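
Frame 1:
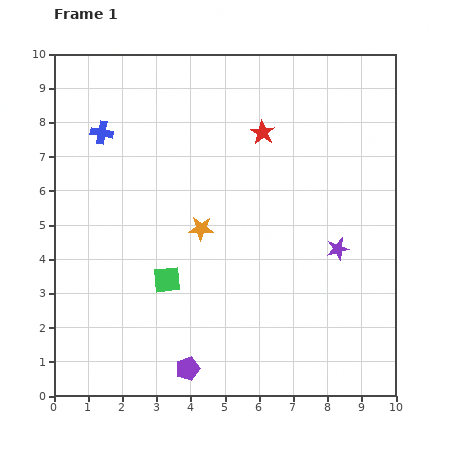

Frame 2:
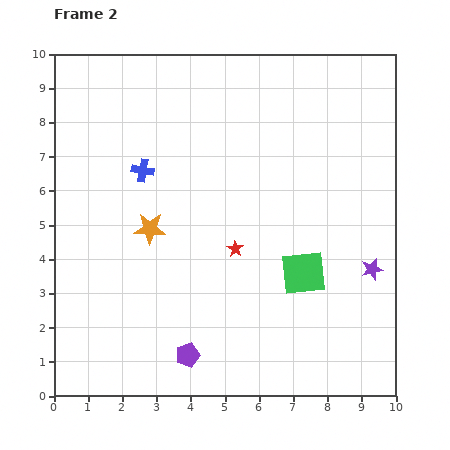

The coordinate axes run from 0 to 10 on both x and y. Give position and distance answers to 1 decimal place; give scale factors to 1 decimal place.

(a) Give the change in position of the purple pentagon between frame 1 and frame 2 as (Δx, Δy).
(0.0, 0.4)

The purple pentagon was at (3.9, 0.8) in frame 1 and (3.9, 1.2) in frame 2.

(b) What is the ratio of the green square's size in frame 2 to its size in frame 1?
1.6×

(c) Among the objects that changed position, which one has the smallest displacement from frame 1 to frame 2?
the purple pentagon

(moved 0.4)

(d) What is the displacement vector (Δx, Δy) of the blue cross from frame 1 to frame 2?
(1.2, -1.1)

The blue cross was at (1.4, 7.7) in frame 1 and (2.6, 6.6) in frame 2.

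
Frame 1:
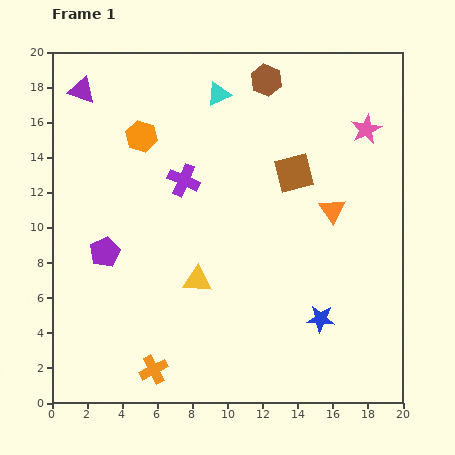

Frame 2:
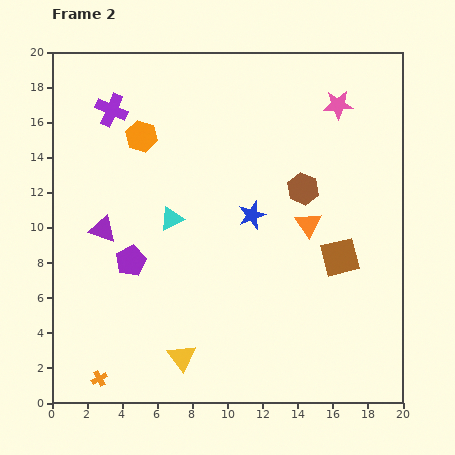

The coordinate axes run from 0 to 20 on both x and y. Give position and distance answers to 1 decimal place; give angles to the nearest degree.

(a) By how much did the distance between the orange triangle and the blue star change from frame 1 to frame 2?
-3.0

Distance in frame 1: 6.2. Distance in frame 2: 3.2.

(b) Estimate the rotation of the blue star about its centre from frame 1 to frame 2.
24° counter-clockwise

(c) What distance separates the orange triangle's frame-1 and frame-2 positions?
1.6

The orange triangle moved from (16.0, 11.0) to (14.6, 10.2), a distance of √(1.4² + 0.8²) ≈ 1.6.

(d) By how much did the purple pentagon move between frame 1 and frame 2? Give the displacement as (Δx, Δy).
(1.5, -0.5)

The purple pentagon was at (3.0, 8.6) in frame 1 and (4.5, 8.1) in frame 2.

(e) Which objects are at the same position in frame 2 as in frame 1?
the orange hexagon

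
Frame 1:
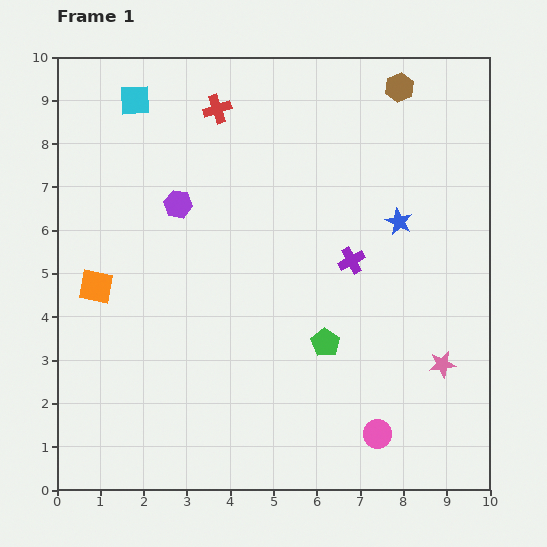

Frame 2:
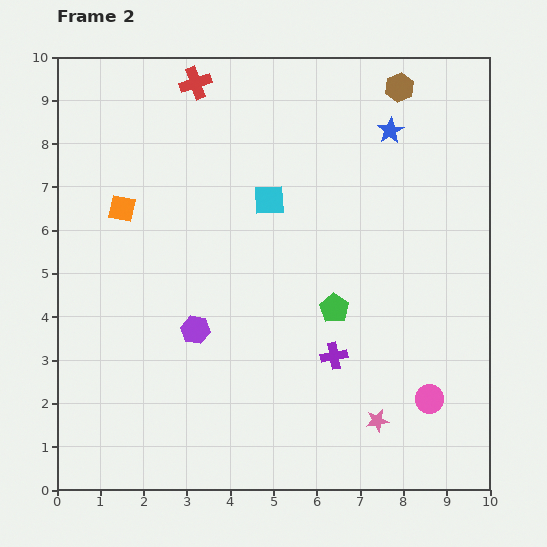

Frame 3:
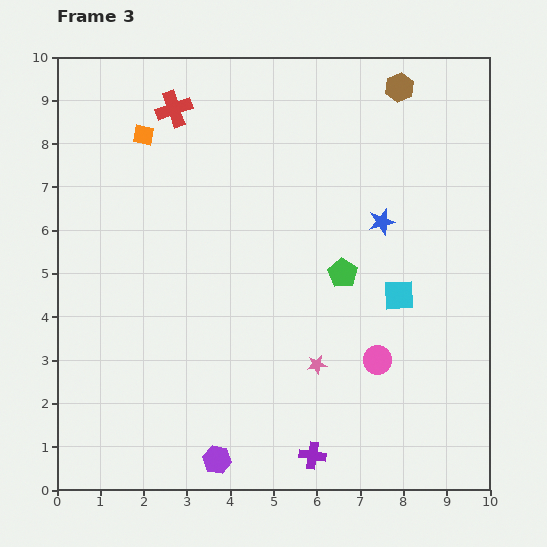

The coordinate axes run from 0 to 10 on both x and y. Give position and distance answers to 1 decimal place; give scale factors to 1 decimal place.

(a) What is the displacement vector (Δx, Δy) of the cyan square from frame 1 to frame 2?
(3.1, -2.3)

The cyan square was at (1.8, 9.0) in frame 1 and (4.9, 6.7) in frame 2.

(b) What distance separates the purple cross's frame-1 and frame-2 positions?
2.2

The purple cross moved from (6.8, 5.3) to (6.4, 3.1), a distance of √(0.4² + 2.2²) ≈ 2.2.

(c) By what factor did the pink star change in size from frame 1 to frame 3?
0.7×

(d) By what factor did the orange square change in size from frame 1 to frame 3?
0.6×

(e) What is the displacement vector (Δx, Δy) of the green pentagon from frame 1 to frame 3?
(0.4, 1.6)

The green pentagon was at (6.2, 3.4) in frame 1 and (6.6, 5.0) in frame 3.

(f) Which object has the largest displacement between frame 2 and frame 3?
the cyan square

(moved 3.7; next 3.0)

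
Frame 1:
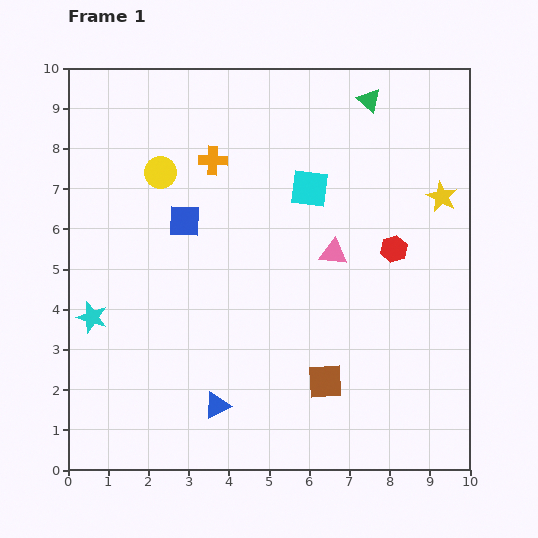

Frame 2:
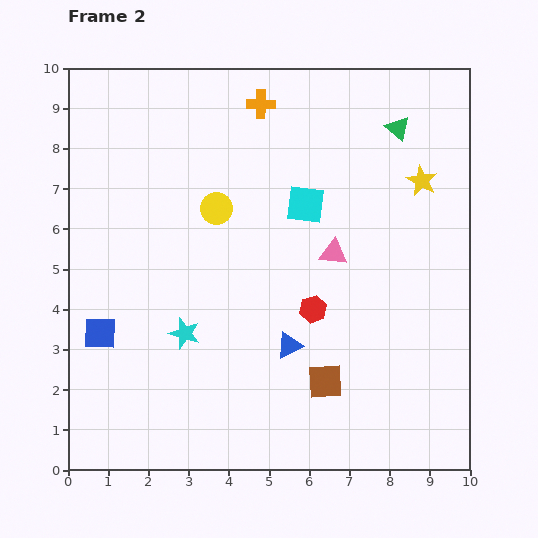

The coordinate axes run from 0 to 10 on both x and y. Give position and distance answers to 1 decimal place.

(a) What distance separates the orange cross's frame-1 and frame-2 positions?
1.8

The orange cross moved from (3.6, 7.7) to (4.8, 9.1), a distance of √(1.2² + 1.4²) ≈ 1.8.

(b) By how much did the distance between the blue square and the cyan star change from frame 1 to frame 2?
-1.2

Distance in frame 1: 3.3. Distance in frame 2: 2.1.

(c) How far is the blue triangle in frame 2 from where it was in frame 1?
2.3

The blue triangle moved from (3.7, 1.6) to (5.5, 3.1), a distance of √(1.8² + 1.5²) ≈ 2.3.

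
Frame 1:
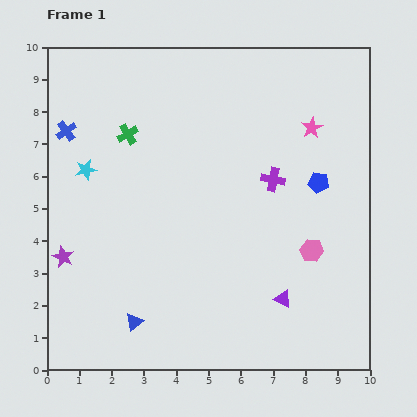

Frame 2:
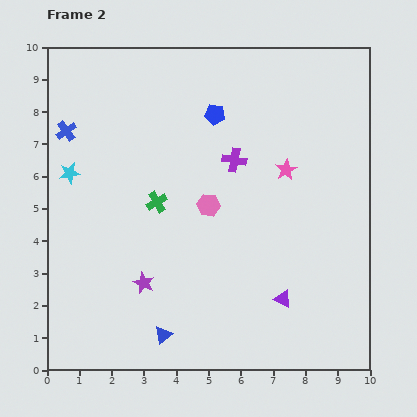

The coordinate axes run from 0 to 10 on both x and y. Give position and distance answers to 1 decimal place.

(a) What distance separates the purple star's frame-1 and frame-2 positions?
2.6

The purple star moved from (0.5, 3.5) to (3.0, 2.7), a distance of √(2.5² + 0.8²) ≈ 2.6.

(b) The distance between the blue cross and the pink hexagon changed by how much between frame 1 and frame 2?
-3.5

Distance in frame 1: 8.5. Distance in frame 2: 5.0.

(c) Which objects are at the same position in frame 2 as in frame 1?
the blue cross, the purple triangle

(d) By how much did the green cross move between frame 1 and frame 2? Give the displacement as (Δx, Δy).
(0.9, -2.1)

The green cross was at (2.5, 7.3) in frame 1 and (3.4, 5.2) in frame 2.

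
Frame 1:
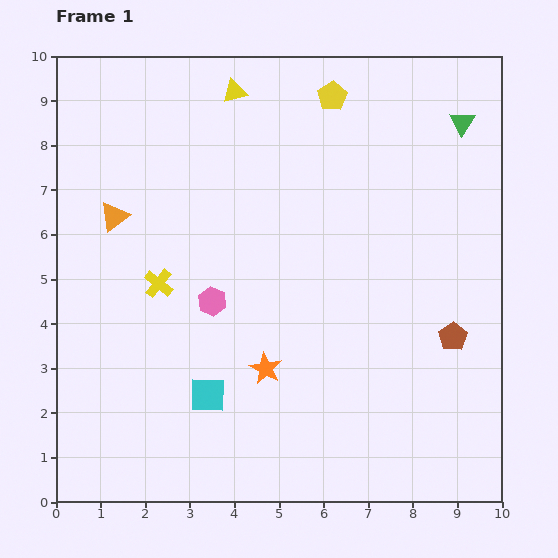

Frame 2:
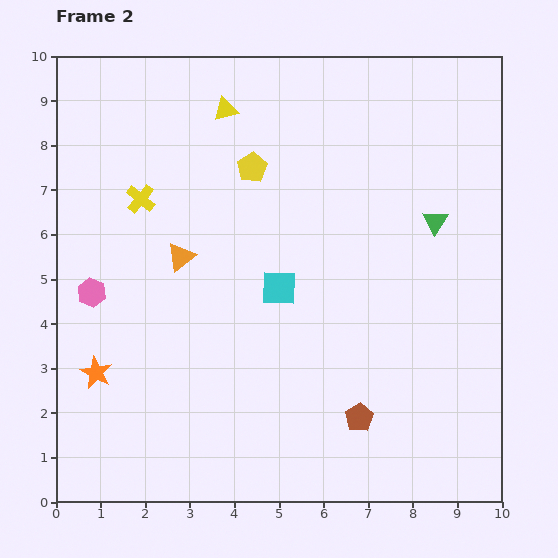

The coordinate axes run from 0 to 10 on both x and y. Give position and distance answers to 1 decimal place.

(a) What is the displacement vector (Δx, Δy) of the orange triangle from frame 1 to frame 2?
(1.5, -0.9)

The orange triangle was at (1.3, 6.4) in frame 1 and (2.8, 5.5) in frame 2.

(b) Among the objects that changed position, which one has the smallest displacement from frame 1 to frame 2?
the yellow triangle

(moved 0.4)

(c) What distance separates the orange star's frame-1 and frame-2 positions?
3.8

The orange star moved from (4.7, 3.0) to (0.9, 2.9), a distance of √(3.8² + 0.1²) ≈ 3.8.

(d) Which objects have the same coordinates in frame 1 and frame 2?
none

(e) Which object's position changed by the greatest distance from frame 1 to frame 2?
the orange star

(moved 3.8; next 2.9)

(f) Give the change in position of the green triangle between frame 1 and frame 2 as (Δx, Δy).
(-0.6, -2.2)

The green triangle was at (9.1, 8.5) in frame 1 and (8.5, 6.3) in frame 2.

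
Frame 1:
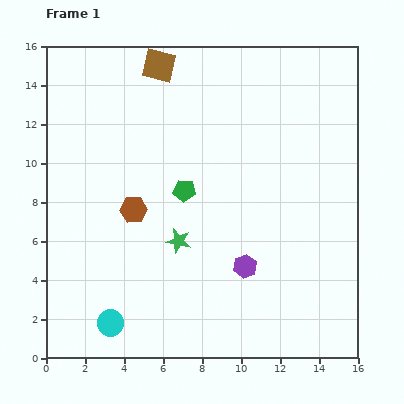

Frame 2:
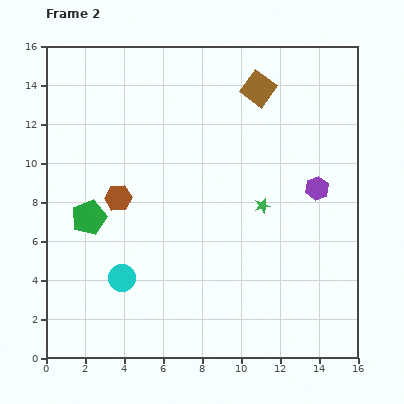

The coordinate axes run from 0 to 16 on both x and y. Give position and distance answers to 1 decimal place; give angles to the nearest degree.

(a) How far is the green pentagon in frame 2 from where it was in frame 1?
5.1

The green pentagon moved from (7.1, 8.6) to (2.2, 7.2), a distance of √(4.9² + 1.4²) ≈ 5.1.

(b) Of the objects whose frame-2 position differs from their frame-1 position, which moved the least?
the brown hexagon

(moved 1.0)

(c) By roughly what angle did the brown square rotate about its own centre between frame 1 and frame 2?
23° clockwise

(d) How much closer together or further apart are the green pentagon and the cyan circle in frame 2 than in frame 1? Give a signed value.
-4.3

Distance in frame 1: 7.8. Distance in frame 2: 3.5.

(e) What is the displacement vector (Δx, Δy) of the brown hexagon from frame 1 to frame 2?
(-0.8, 0.6)

The brown hexagon was at (4.5, 7.6) in frame 1 and (3.7, 8.2) in frame 2.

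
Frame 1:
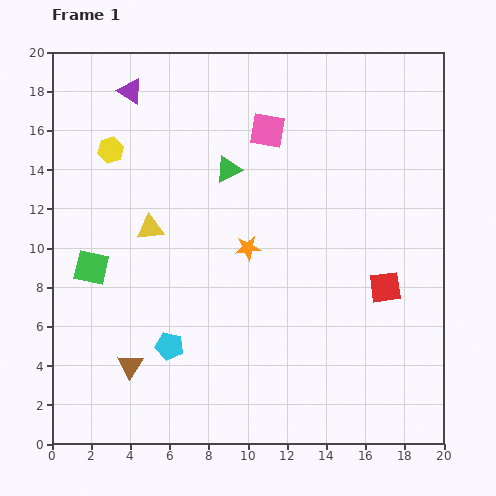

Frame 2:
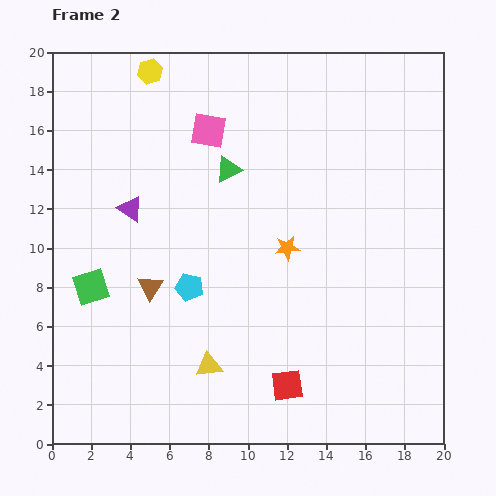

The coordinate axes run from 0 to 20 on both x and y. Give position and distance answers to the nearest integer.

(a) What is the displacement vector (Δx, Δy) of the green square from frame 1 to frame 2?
(0, -1)

The green square was at (2, 9) in frame 1 and (2, 8) in frame 2.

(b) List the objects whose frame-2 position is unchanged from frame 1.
the green triangle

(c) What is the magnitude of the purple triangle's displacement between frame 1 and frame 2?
6

The purple triangle moved from (4, 18) to (4, 12), a distance of √(0² + 6²) ≈ 6.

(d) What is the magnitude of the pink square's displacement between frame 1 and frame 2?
3

The pink square moved from (11, 16) to (8, 16), a distance of √(3² + 0²) ≈ 3.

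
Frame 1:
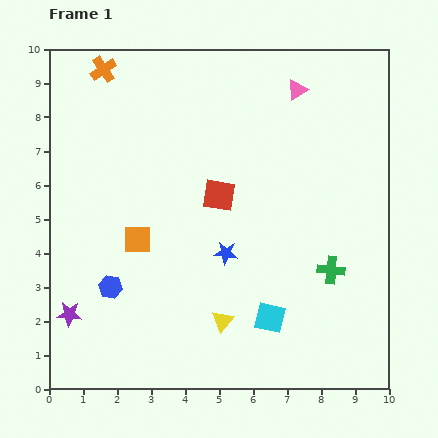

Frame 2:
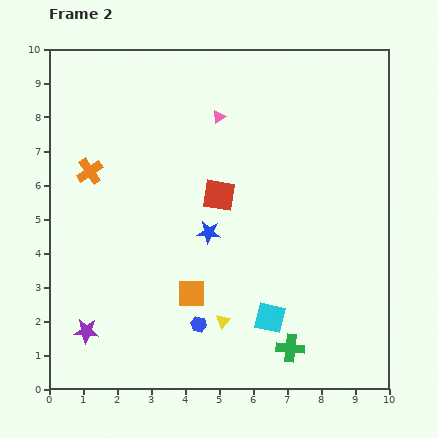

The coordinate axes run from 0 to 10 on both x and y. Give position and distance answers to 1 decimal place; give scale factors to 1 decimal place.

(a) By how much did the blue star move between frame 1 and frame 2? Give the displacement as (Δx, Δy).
(-0.5, 0.6)

The blue star was at (5.2, 4.0) in frame 1 and (4.7, 4.6) in frame 2.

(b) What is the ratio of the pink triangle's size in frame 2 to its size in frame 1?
0.7×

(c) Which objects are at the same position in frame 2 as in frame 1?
the yellow triangle, the cyan square, the red square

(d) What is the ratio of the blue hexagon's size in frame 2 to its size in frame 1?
0.7×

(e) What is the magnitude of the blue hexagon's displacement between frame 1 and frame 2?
2.8

The blue hexagon moved from (1.8, 3.0) to (4.4, 1.9), a distance of √(2.6² + 1.1²) ≈ 2.8.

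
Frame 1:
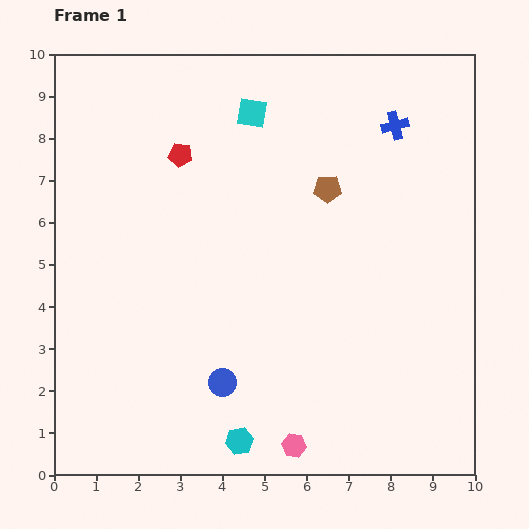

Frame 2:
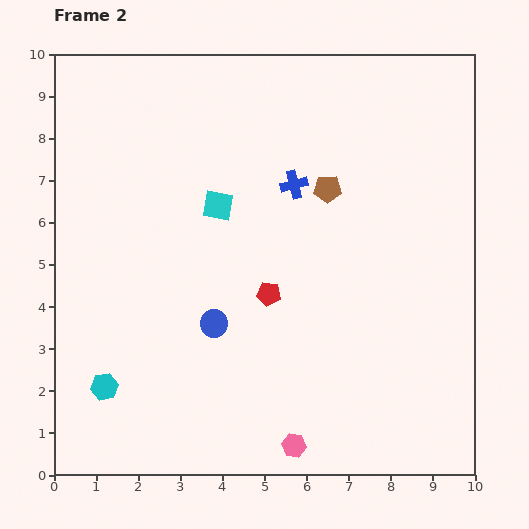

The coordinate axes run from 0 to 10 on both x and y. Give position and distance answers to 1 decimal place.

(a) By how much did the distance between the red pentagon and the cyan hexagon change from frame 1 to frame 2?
-2.4

Distance in frame 1: 6.9. Distance in frame 2: 4.5.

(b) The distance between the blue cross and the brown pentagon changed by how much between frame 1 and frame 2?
-1.4

Distance in frame 1: 2.2. Distance in frame 2: 0.8.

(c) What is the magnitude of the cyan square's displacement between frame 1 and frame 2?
2.3

The cyan square moved from (4.7, 8.6) to (3.9, 6.4), a distance of √(0.8² + 2.2²) ≈ 2.3.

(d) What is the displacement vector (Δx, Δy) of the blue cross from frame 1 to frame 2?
(-2.4, -1.4)

The blue cross was at (8.1, 8.3) in frame 1 and (5.7, 6.9) in frame 2.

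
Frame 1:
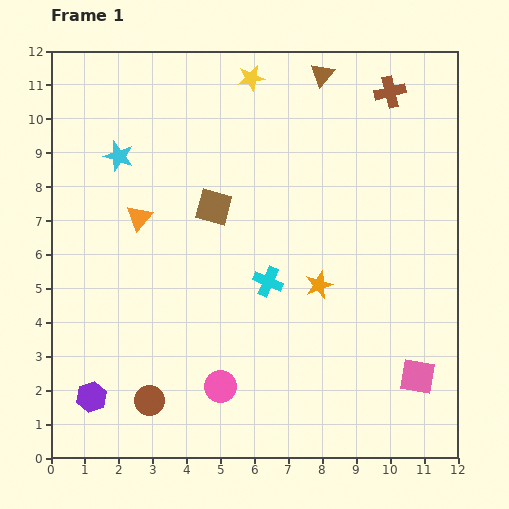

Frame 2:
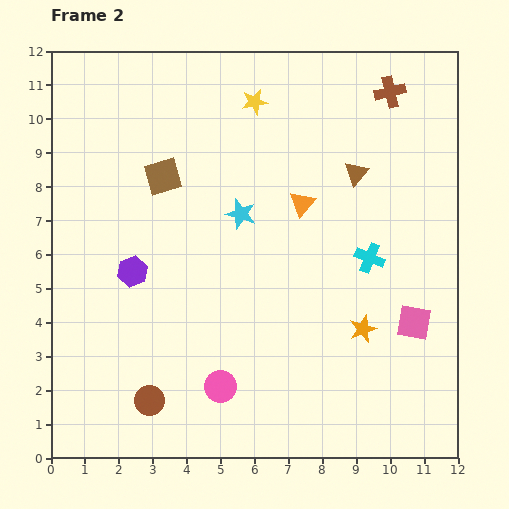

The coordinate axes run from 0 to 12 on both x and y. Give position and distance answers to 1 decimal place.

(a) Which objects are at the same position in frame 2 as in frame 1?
the pink circle, the brown cross, the brown circle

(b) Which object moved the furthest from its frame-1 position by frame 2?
the orange triangle

(moved 4.8; next 4.0)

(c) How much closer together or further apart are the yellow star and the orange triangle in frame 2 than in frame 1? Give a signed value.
-2.0

Distance in frame 1: 5.3. Distance in frame 2: 3.3.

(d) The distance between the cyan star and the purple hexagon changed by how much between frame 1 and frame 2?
-3.5

Distance in frame 1: 7.1. Distance in frame 2: 3.6.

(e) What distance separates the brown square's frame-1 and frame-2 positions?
1.7

The brown square moved from (4.8, 7.4) to (3.3, 8.3), a distance of √(1.5² + 0.9²) ≈ 1.7.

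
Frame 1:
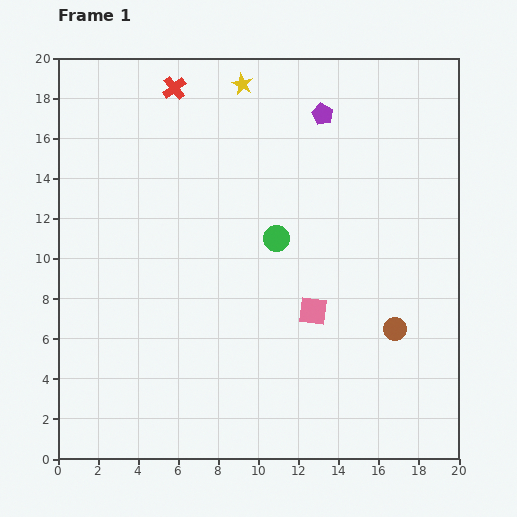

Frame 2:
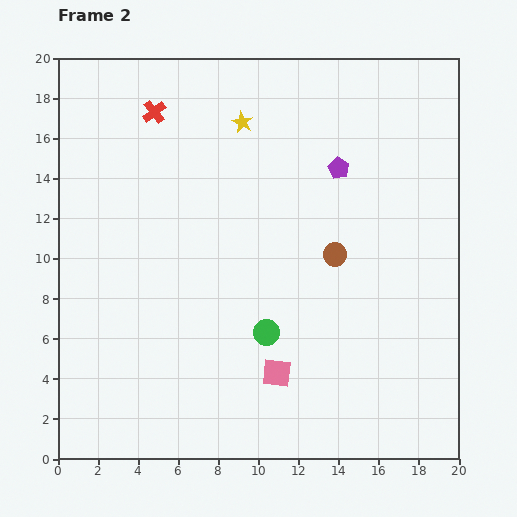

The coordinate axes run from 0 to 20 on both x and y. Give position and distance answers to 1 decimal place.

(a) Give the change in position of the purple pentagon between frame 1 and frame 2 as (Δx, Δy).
(0.8, -2.7)

The purple pentagon was at (13.2, 17.2) in frame 1 and (14.0, 14.5) in frame 2.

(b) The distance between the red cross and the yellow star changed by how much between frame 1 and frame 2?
+1.0

Distance in frame 1: 3.4. Distance in frame 2: 4.4.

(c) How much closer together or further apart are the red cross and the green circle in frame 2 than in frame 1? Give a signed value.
+3.2

Distance in frame 1: 9.1. Distance in frame 2: 12.3.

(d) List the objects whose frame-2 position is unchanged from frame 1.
none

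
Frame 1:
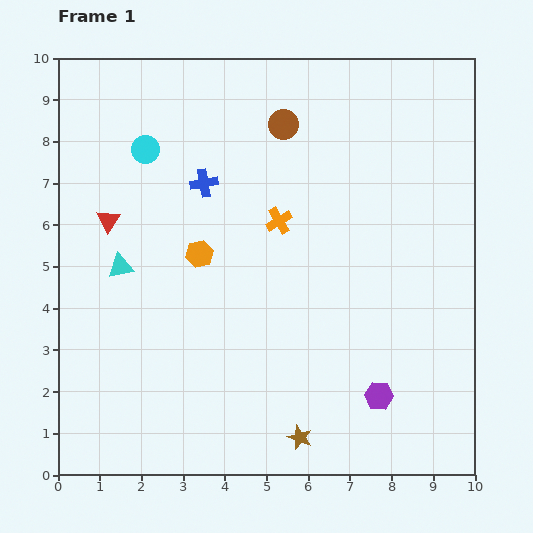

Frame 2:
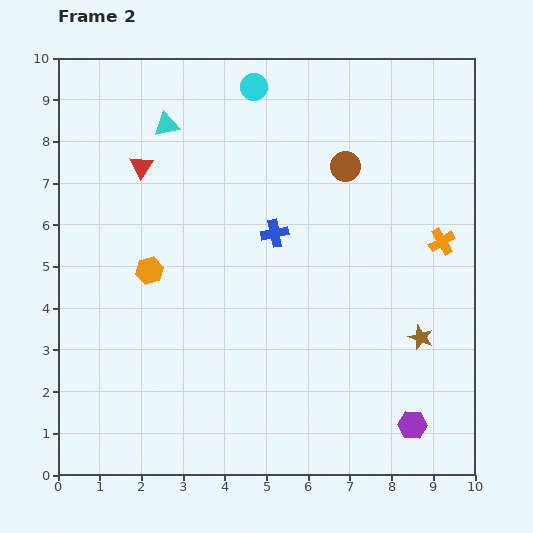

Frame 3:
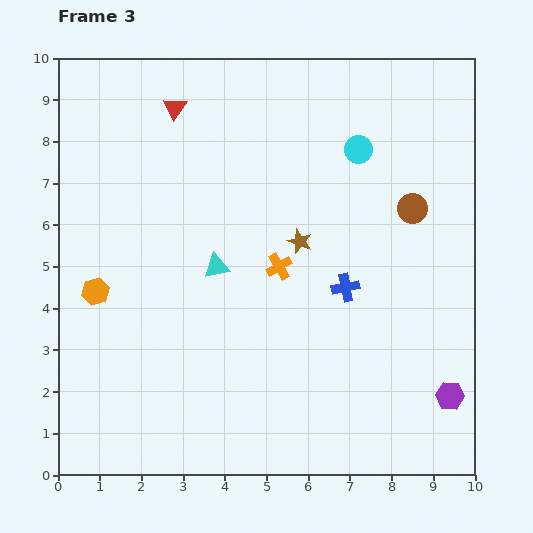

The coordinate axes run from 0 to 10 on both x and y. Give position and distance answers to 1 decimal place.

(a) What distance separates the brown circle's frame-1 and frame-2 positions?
1.8

The brown circle moved from (5.4, 8.4) to (6.9, 7.4), a distance of √(1.5² + 1.0²) ≈ 1.8.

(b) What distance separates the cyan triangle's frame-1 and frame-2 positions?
3.6

The cyan triangle moved from (1.5, 5.0) to (2.6, 8.4), a distance of √(1.1² + 3.4²) ≈ 3.6.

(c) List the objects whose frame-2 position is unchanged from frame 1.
none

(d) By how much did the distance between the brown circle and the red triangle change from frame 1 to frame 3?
+1.4

Distance in frame 1: 4.8. Distance in frame 3: 6.2.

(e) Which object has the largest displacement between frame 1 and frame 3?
the cyan circle

(moved 5.1; next 4.7)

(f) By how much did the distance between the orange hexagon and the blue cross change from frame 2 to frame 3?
+2.9

Distance in frame 2: 3.1. Distance in frame 3: 6.0.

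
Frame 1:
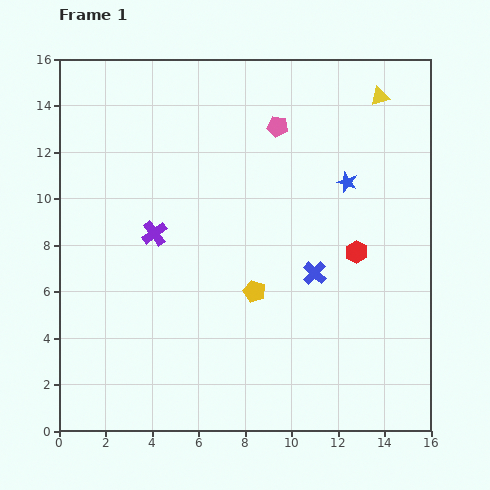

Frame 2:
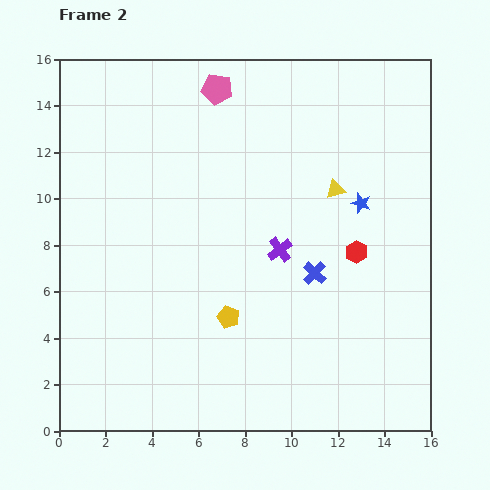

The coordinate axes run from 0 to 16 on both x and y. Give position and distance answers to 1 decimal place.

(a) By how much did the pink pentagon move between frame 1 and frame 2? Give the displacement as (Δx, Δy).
(-2.6, 1.6)

The pink pentagon was at (9.4, 13.1) in frame 1 and (6.8, 14.7) in frame 2.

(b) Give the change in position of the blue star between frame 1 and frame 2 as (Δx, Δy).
(0.6, -0.9)

The blue star was at (12.4, 10.7) in frame 1 and (13.0, 9.8) in frame 2.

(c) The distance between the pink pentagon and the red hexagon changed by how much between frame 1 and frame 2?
+2.8

Distance in frame 1: 6.4. Distance in frame 2: 9.2.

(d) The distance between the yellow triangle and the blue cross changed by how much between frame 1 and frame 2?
-4.4

Distance in frame 1: 8.1. Distance in frame 2: 3.7.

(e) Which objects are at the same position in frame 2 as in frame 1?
the blue cross, the red hexagon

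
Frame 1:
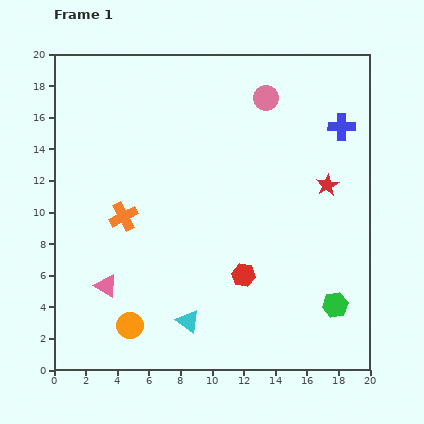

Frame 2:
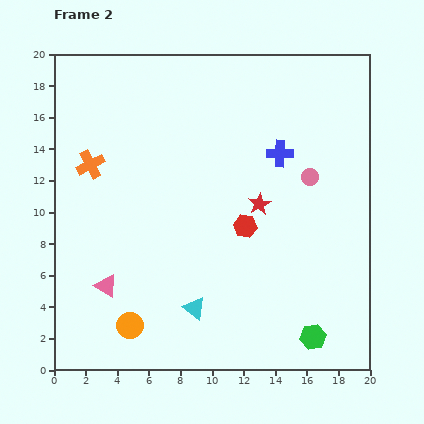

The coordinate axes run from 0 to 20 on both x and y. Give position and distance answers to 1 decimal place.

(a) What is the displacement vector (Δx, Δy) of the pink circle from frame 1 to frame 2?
(2.8, -5.0)

The pink circle was at (13.4, 17.2) in frame 1 and (16.2, 12.2) in frame 2.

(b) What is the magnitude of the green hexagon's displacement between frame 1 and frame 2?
2.4

The green hexagon moved from (17.8, 4.1) to (16.4, 2.1), a distance of √(1.4² + 2.0²) ≈ 2.4.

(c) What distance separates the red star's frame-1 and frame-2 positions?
4.5

The red star moved from (17.3, 11.7) to (13.0, 10.5), a distance of √(4.3² + 1.2²) ≈ 4.5.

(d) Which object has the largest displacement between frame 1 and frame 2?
the pink circle

(moved 5.7; next 4.5)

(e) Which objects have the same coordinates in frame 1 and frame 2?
the pink triangle, the orange circle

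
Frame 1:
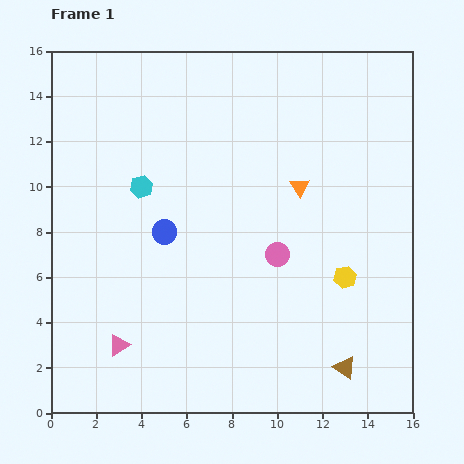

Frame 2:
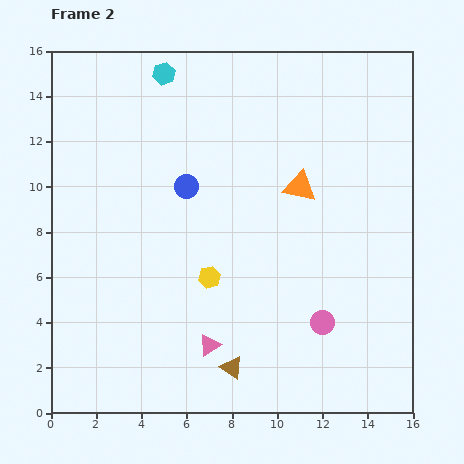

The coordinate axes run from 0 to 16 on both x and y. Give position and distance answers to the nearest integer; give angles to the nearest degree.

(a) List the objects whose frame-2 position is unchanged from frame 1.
the orange triangle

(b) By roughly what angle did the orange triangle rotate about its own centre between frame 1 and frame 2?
46° counter-clockwise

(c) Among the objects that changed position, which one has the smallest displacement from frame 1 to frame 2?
the blue circle

(moved 2)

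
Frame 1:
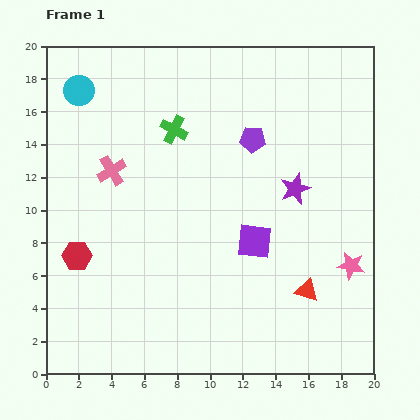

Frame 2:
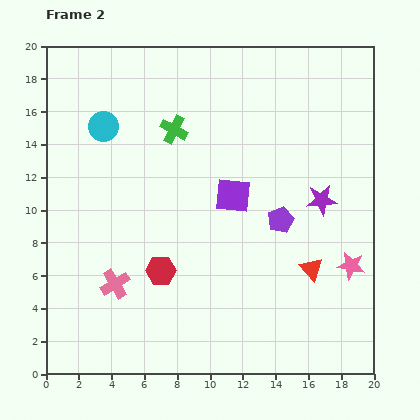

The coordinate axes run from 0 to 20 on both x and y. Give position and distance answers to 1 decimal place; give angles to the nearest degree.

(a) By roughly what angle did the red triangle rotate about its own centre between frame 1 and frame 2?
32° clockwise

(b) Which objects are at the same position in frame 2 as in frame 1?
the green cross, the pink star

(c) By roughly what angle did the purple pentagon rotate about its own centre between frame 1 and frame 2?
28° counter-clockwise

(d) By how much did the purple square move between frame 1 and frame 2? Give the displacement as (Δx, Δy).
(-1.3, 2.8)

The purple square was at (12.7, 8.1) in frame 1 and (11.4, 10.9) in frame 2.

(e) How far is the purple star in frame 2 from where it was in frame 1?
1.7

The purple star moved from (15.2, 11.3) to (16.8, 10.6), a distance of √(1.6² + 0.7²) ≈ 1.7.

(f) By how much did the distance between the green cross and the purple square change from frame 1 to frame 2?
-3.0

Distance in frame 1: 8.4. Distance in frame 2: 5.4.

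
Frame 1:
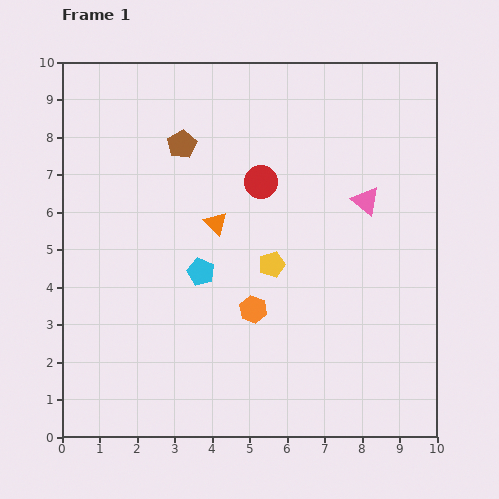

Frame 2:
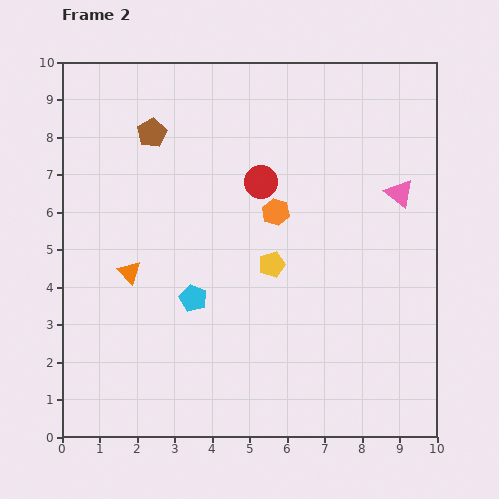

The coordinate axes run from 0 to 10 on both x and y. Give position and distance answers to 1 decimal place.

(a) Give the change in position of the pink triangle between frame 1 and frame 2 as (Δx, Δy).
(0.9, 0.2)

The pink triangle was at (8.1, 6.3) in frame 1 and (9.0, 6.5) in frame 2.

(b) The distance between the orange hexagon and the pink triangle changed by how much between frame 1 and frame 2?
-0.9

Distance in frame 1: 4.2. Distance in frame 2: 3.3.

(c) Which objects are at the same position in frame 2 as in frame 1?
the yellow pentagon, the red circle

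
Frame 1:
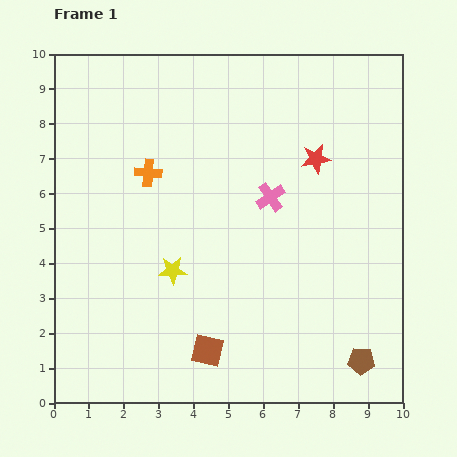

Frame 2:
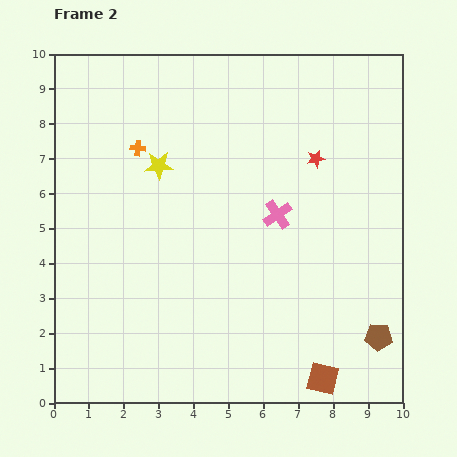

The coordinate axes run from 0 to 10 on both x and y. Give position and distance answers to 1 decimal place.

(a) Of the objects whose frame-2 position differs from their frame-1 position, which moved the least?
the pink cross

(moved 0.5)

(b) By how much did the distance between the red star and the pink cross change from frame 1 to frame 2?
+0.2

Distance in frame 1: 1.7. Distance in frame 2: 1.9.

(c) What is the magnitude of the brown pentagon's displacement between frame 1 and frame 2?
0.9

The brown pentagon moved from (8.8, 1.2) to (9.3, 1.9), a distance of √(0.5² + 0.7²) ≈ 0.9.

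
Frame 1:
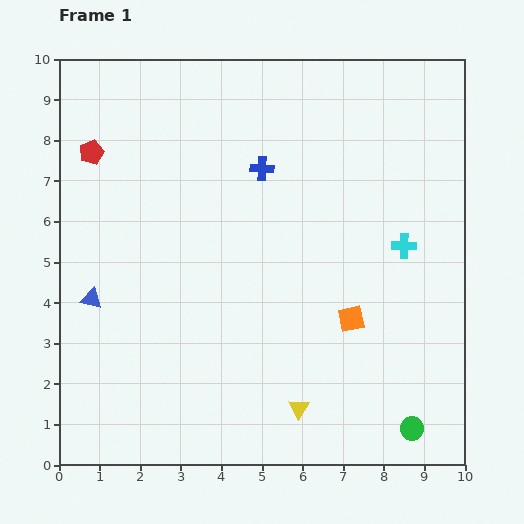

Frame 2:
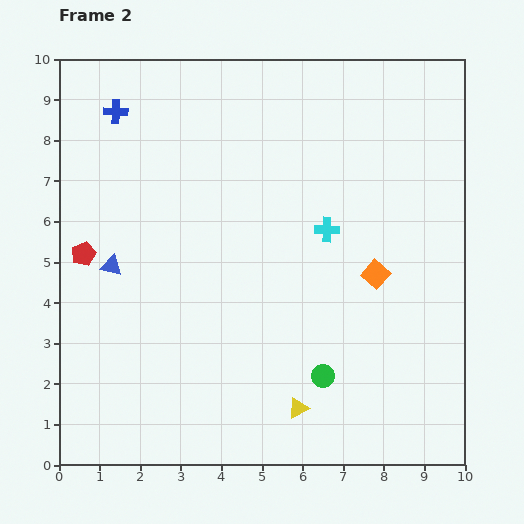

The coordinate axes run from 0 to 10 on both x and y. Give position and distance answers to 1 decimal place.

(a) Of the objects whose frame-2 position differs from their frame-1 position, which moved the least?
the blue triangle

(moved 0.9)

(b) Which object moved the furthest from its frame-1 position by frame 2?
the blue cross

(moved 3.9; next 2.6)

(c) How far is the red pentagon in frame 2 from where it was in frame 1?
2.5

The red pentagon moved from (0.8, 7.7) to (0.6, 5.2), a distance of √(0.2² + 2.5²) ≈ 2.5.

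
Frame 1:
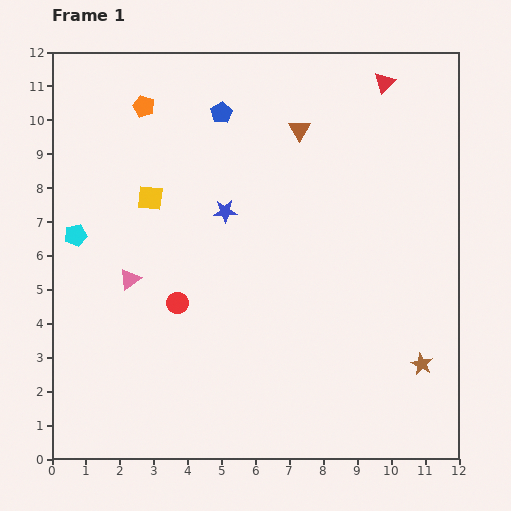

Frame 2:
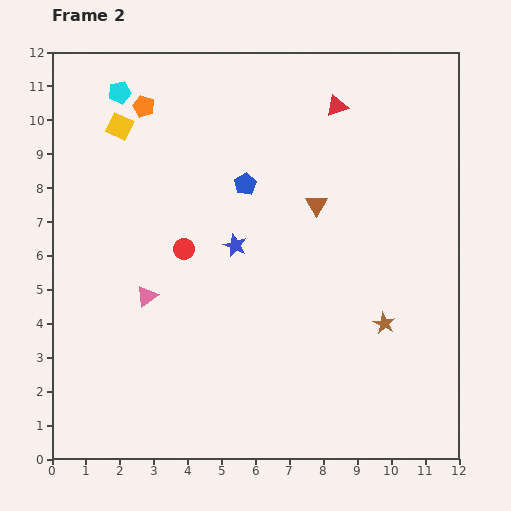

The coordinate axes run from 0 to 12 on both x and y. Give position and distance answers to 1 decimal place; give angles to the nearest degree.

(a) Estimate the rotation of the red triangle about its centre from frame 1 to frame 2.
26° clockwise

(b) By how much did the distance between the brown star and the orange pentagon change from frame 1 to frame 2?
-1.6

Distance in frame 1: 11.2. Distance in frame 2: 9.6.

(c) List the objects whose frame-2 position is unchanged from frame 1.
the orange pentagon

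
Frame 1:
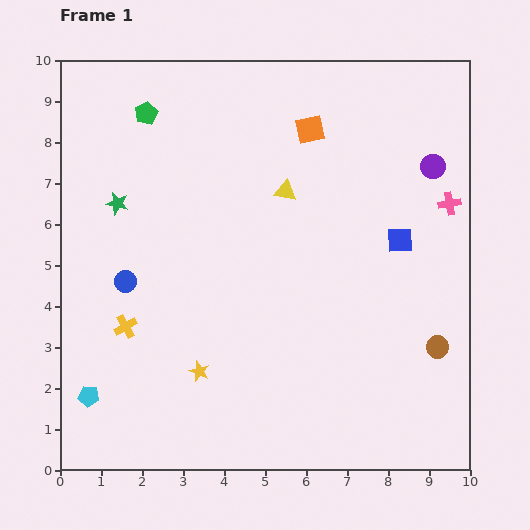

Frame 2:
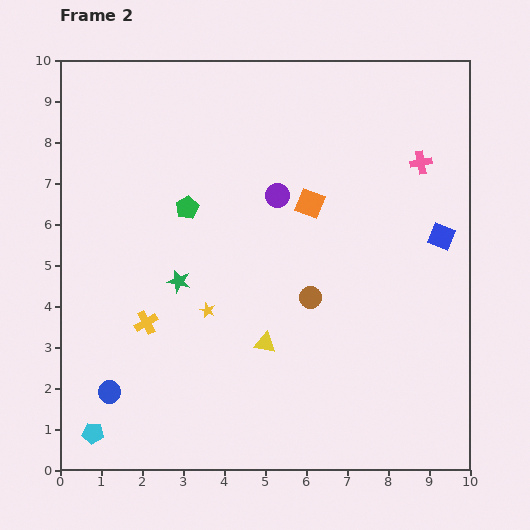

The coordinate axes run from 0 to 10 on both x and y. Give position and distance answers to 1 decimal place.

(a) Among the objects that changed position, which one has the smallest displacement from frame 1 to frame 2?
the yellow cross

(moved 0.5)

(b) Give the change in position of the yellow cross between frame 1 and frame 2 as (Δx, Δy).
(0.5, 0.1)

The yellow cross was at (1.6, 3.5) in frame 1 and (2.1, 3.6) in frame 2.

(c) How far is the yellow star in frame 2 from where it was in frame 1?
1.5

The yellow star moved from (3.4, 2.4) to (3.6, 3.9), a distance of √(0.2² + 1.5²) ≈ 1.5.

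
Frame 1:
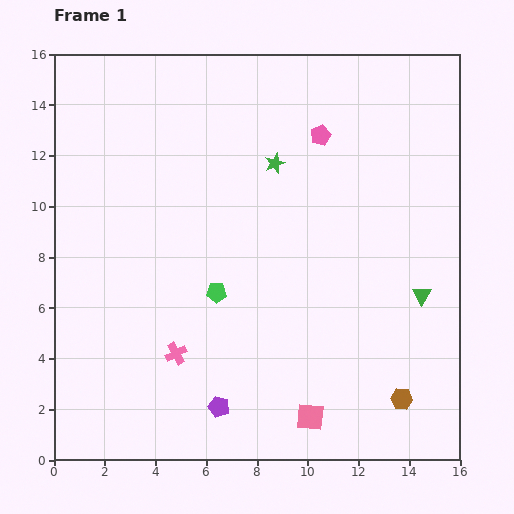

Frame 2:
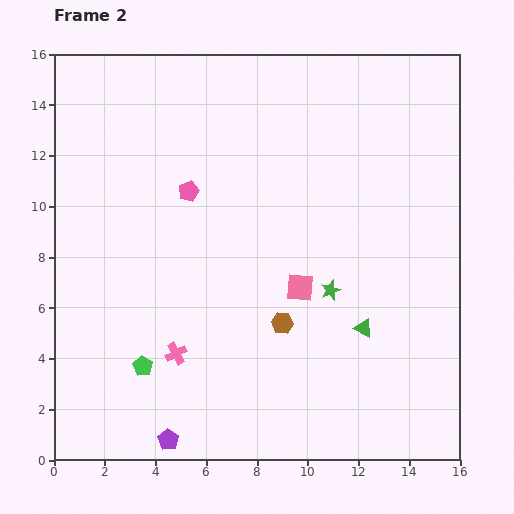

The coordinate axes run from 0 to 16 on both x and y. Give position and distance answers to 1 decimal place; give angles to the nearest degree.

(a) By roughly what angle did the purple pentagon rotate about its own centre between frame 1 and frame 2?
15° clockwise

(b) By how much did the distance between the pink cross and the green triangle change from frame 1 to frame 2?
-2.5

Distance in frame 1: 10.0. Distance in frame 2: 7.5.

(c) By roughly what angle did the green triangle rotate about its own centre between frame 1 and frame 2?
35° counter-clockwise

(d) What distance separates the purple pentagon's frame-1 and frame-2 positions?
2.4

The purple pentagon moved from (6.5, 2.1) to (4.5, 0.8), a distance of √(2.0² + 1.3²) ≈ 2.4.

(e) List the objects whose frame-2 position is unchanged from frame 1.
the pink cross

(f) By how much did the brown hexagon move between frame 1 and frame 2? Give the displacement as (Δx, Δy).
(-4.7, 3.0)

The brown hexagon was at (13.7, 2.4) in frame 1 and (9.0, 5.4) in frame 2.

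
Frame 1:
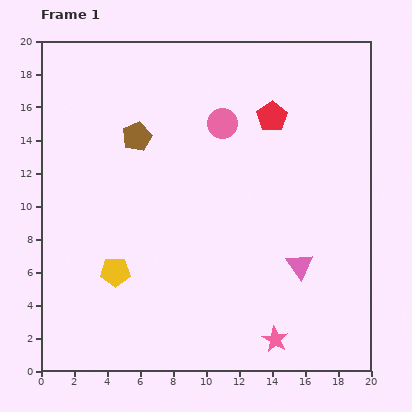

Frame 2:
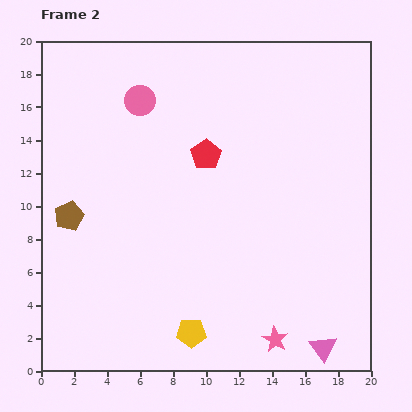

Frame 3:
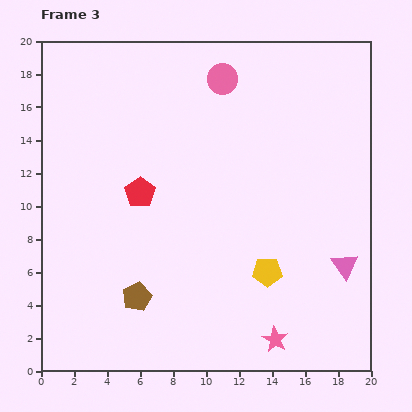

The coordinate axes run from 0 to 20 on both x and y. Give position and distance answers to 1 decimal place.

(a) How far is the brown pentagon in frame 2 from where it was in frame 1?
6.3

The brown pentagon moved from (5.8, 14.2) to (1.7, 9.4), a distance of √(4.1² + 4.8²) ≈ 6.3.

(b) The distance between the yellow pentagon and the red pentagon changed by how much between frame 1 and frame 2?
-2.6

Distance in frame 1: 13.4. Distance in frame 2: 10.8.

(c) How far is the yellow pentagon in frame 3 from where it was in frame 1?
9.2

The yellow pentagon moved from (4.5, 6.0) to (13.7, 6.0), a distance of √(9.2² + 0.0²) ≈ 9.2.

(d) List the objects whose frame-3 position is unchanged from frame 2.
the pink star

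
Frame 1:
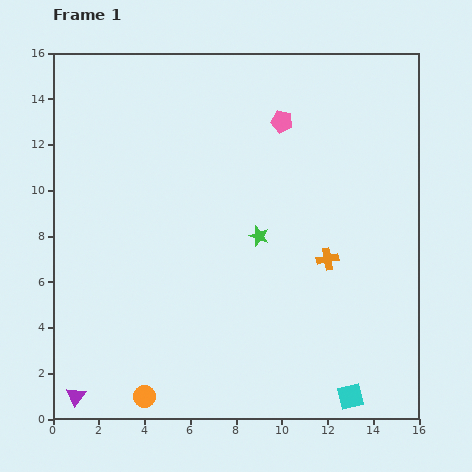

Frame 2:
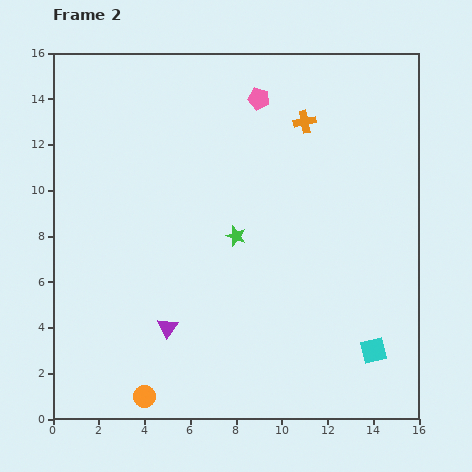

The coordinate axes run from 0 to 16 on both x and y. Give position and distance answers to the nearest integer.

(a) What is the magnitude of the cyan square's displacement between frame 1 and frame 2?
2

The cyan square moved from (13, 1) to (14, 3), a distance of √(1² + 2²) ≈ 2.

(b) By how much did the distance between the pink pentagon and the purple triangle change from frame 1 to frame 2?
-4

Distance in frame 1: 15. Distance in frame 2: 11.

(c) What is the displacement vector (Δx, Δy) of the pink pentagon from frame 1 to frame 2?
(-1, 1)

The pink pentagon was at (10, 13) in frame 1 and (9, 14) in frame 2.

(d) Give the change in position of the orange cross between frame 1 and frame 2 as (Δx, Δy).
(-1, 6)

The orange cross was at (12, 7) in frame 1 and (11, 13) in frame 2.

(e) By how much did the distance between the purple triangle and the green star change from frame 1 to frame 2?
-6

Distance in frame 1: 11. Distance in frame 2: 5.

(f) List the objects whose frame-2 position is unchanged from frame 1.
the orange circle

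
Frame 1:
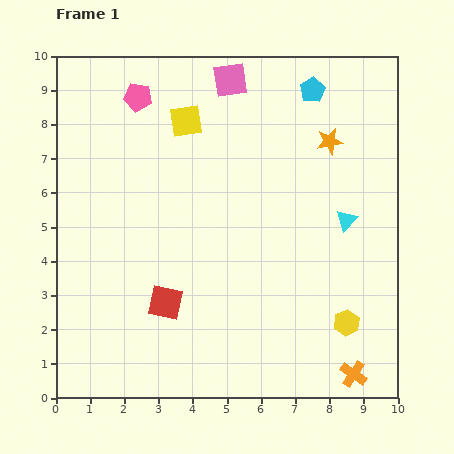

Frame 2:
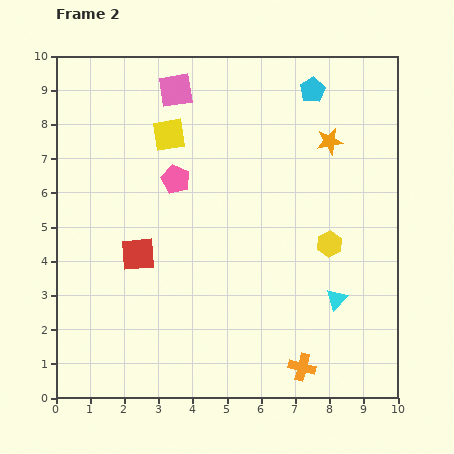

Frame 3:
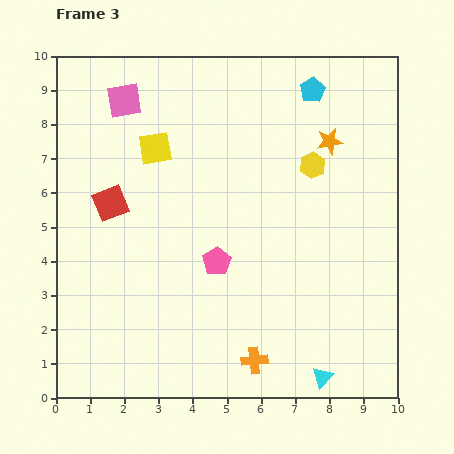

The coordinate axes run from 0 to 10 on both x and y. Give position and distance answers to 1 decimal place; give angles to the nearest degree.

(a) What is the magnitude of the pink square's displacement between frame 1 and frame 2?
1.6

The pink square moved from (5.1, 9.3) to (3.5, 9.0), a distance of √(1.6² + 0.3²) ≈ 1.6.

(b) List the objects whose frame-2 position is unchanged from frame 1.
the orange star, the cyan pentagon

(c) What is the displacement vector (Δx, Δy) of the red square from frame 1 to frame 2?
(-0.8, 1.4)

The red square was at (3.2, 2.8) in frame 1 and (2.4, 4.2) in frame 2.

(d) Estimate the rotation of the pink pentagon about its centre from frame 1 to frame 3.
31° clockwise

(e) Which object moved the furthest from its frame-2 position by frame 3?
the pink pentagon

(moved 2.7; next 2.4)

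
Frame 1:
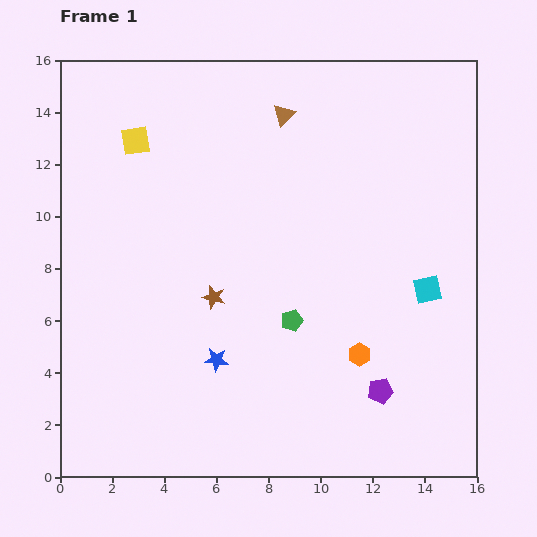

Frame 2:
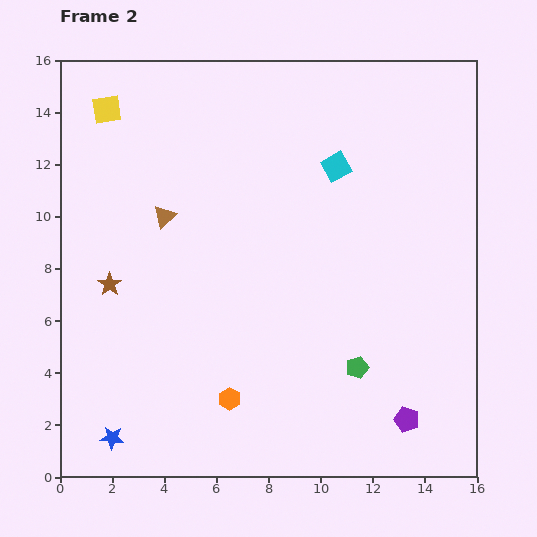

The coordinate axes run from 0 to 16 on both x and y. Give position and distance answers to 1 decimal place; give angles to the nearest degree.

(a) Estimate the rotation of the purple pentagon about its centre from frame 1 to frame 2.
30° clockwise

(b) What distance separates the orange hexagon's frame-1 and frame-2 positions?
5.3

The orange hexagon moved from (11.5, 4.7) to (6.5, 3.0), a distance of √(5.0² + 1.7²) ≈ 5.3.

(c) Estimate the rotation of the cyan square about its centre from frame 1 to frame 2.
17° counter-clockwise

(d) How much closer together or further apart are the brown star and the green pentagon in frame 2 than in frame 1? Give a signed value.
+6.9

Distance in frame 1: 3.1. Distance in frame 2: 10.0.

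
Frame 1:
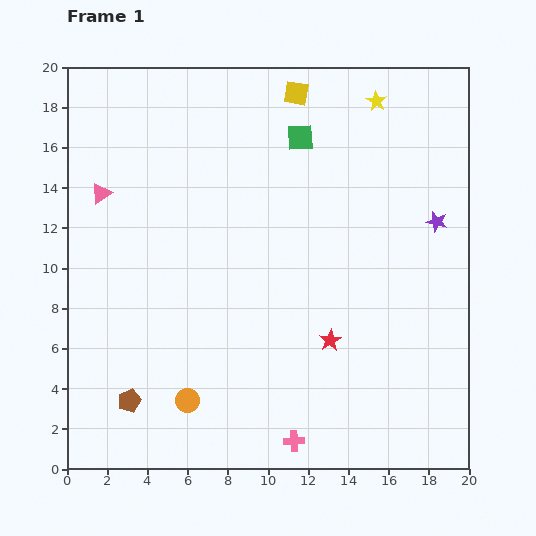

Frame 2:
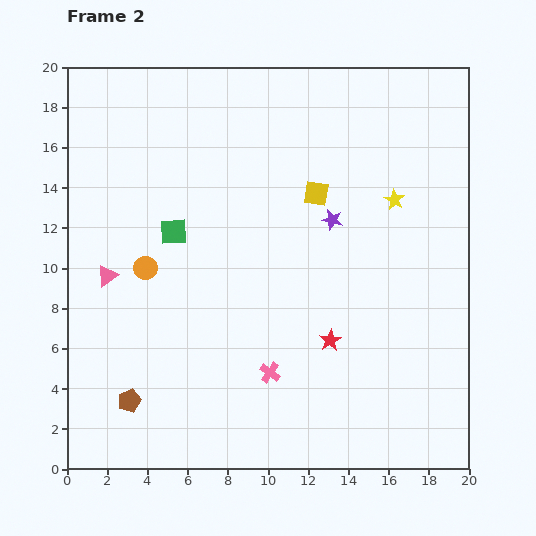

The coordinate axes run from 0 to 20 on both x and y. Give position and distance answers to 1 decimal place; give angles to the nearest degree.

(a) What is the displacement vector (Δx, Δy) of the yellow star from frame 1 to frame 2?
(0.9, -4.9)

The yellow star was at (15.4, 18.3) in frame 1 and (16.3, 13.4) in frame 2.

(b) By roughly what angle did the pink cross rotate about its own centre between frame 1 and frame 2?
38° clockwise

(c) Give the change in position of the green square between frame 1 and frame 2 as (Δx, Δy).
(-6.3, -4.7)

The green square was at (11.6, 16.5) in frame 1 and (5.3, 11.8) in frame 2.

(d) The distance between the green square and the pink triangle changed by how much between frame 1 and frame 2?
-6.3

Distance in frame 1: 10.3. Distance in frame 2: 4.0.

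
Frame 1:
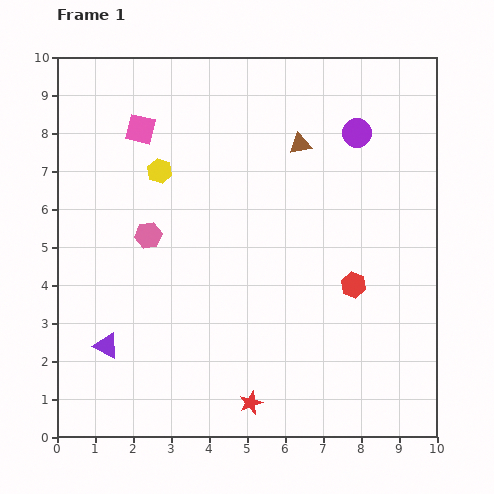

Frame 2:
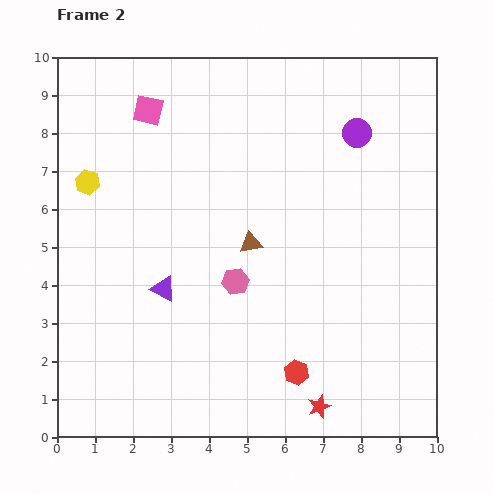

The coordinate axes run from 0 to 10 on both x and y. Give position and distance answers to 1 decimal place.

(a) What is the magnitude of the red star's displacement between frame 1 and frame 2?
1.8

The red star moved from (5.1, 0.9) to (6.9, 0.8), a distance of √(1.8² + 0.1²) ≈ 1.8.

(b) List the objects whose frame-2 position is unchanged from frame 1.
the purple circle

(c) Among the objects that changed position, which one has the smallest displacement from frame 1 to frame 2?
the pink square

(moved 0.5)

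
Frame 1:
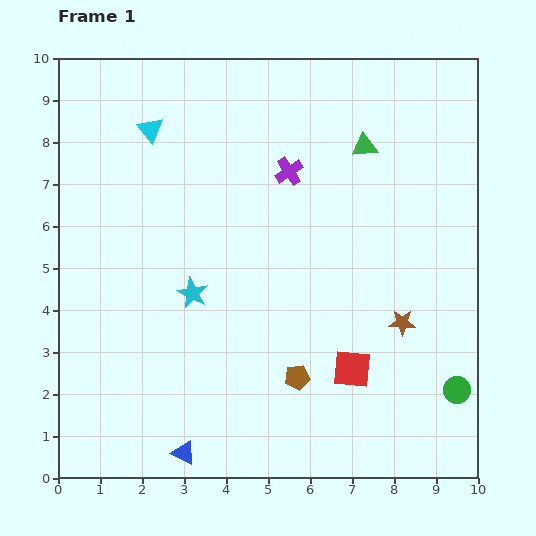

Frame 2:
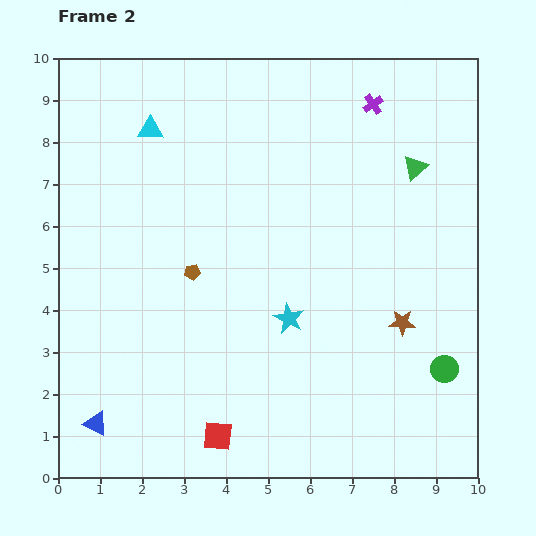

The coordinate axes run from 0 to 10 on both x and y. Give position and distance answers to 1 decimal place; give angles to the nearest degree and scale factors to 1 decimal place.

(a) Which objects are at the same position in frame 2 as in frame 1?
the cyan triangle, the brown star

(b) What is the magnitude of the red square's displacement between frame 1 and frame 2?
3.6

The red square moved from (7.0, 2.6) to (3.8, 1.0), a distance of √(3.2² + 1.6²) ≈ 3.6.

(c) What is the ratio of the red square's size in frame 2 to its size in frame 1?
0.8×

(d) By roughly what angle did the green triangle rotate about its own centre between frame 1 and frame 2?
35° counter-clockwise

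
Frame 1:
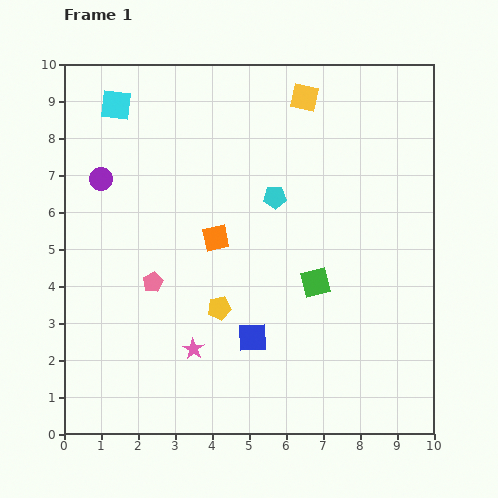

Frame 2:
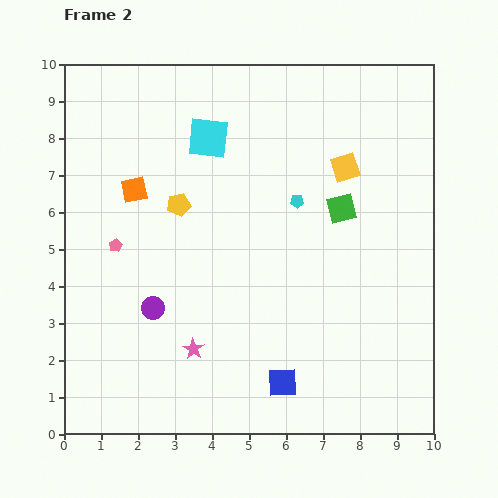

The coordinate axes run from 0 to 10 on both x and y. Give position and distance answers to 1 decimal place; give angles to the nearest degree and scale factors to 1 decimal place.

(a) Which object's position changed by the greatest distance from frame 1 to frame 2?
the purple circle

(moved 3.8; next 3.0)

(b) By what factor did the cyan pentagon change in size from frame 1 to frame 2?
0.6×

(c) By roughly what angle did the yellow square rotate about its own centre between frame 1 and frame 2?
31° counter-clockwise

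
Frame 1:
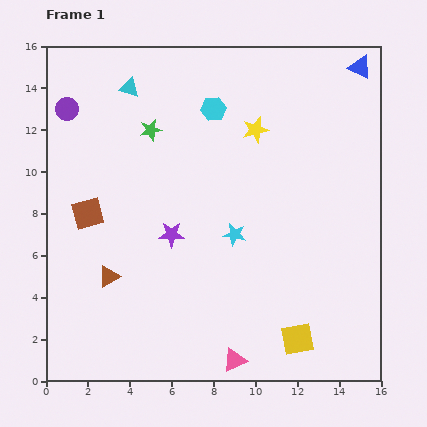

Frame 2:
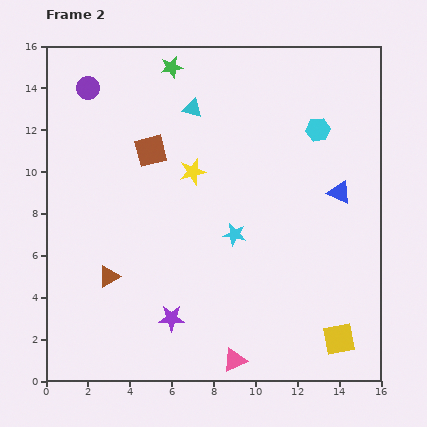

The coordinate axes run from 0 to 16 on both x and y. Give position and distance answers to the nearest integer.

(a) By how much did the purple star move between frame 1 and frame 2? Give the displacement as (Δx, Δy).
(0, -4)

The purple star was at (6, 7) in frame 1 and (6, 3) in frame 2.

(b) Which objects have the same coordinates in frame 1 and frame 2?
the cyan star, the brown triangle, the pink triangle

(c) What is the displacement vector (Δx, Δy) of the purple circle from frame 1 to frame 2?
(1, 1)

The purple circle was at (1, 13) in frame 1 and (2, 14) in frame 2.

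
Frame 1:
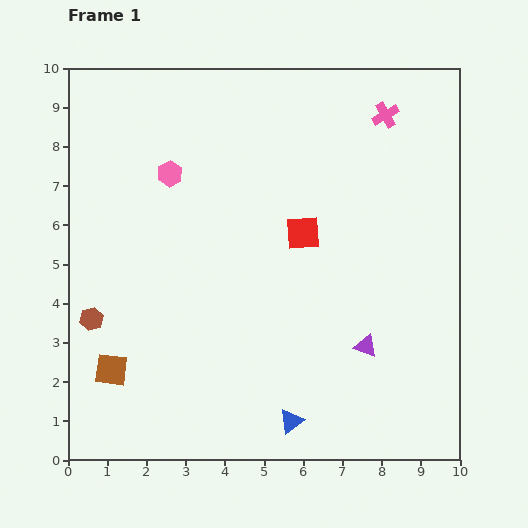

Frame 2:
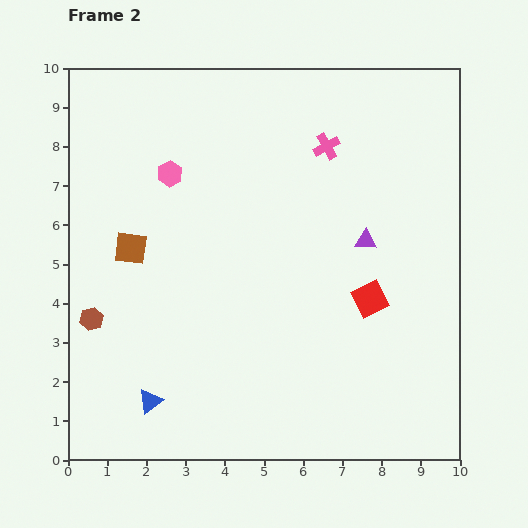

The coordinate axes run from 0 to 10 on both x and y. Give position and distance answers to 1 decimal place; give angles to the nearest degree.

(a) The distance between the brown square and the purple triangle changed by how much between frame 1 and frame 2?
-0.5

Distance in frame 1: 6.5. Distance in frame 2: 6.0.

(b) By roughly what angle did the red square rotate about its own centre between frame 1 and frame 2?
22° counter-clockwise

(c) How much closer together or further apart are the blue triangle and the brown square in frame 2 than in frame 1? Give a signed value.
-0.9

Distance in frame 1: 4.8. Distance in frame 2: 3.9.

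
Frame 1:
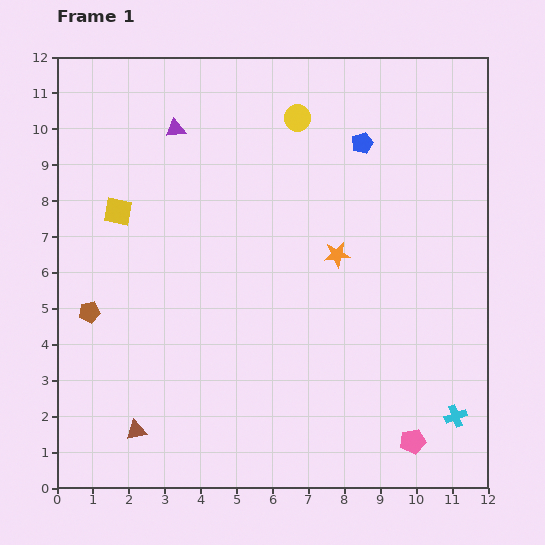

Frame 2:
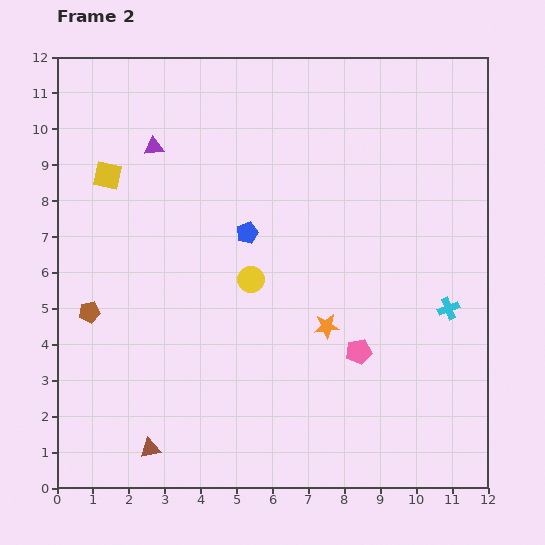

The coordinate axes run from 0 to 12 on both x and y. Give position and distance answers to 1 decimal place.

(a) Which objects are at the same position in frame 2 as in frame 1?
the brown pentagon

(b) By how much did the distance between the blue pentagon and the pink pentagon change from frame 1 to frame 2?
-3.9

Distance in frame 1: 8.4. Distance in frame 2: 4.5.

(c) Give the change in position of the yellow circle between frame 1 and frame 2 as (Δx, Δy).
(-1.3, -4.5)

The yellow circle was at (6.7, 10.3) in frame 1 and (5.4, 5.8) in frame 2.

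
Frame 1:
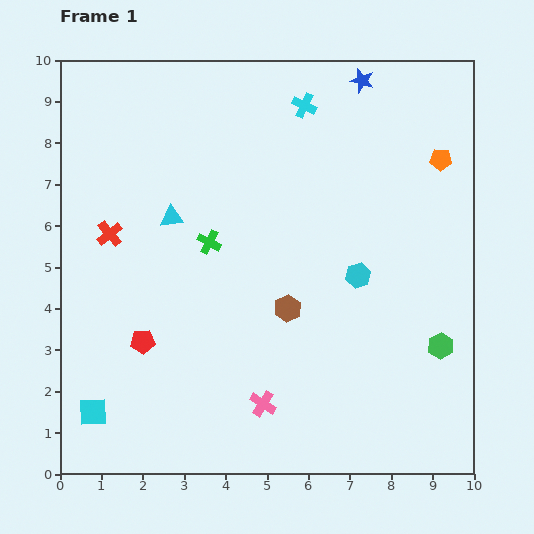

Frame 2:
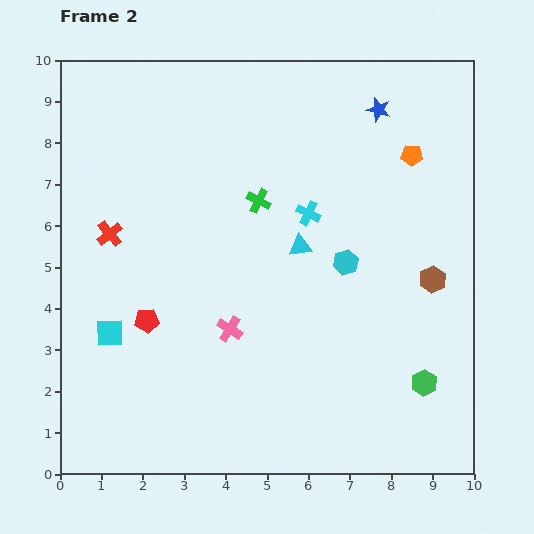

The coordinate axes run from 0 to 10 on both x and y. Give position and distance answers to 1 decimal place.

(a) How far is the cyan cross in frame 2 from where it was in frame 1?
2.6

The cyan cross moved from (5.9, 8.9) to (6.0, 6.3), a distance of √(0.1² + 2.6²) ≈ 2.6.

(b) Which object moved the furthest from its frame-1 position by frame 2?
the brown hexagon

(moved 3.6; next 3.2)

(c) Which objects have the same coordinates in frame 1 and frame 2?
the red cross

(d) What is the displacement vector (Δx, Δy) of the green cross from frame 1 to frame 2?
(1.2, 1.0)

The green cross was at (3.6, 5.6) in frame 1 and (4.8, 6.6) in frame 2.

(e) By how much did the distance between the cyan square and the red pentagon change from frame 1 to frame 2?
-1.2

Distance in frame 1: 2.1. Distance in frame 2: 0.9.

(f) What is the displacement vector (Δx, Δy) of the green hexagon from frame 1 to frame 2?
(-0.4, -0.9)

The green hexagon was at (9.2, 3.1) in frame 1 and (8.8, 2.2) in frame 2.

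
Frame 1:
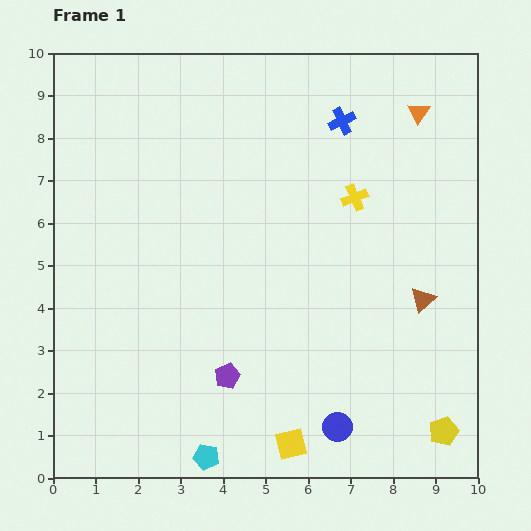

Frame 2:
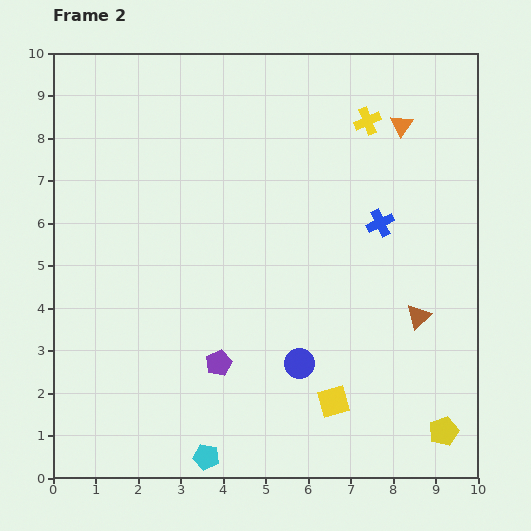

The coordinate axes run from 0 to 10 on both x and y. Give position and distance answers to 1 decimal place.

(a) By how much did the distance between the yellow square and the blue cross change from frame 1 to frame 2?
-3.4

Distance in frame 1: 7.7. Distance in frame 2: 4.3.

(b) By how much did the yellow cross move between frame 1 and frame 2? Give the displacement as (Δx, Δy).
(0.3, 1.8)

The yellow cross was at (7.1, 6.6) in frame 1 and (7.4, 8.4) in frame 2.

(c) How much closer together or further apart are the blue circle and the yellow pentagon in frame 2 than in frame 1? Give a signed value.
+1.3

Distance in frame 1: 2.5. Distance in frame 2: 3.8.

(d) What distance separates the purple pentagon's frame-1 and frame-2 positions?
0.4

The purple pentagon moved from (4.1, 2.4) to (3.9, 2.7), a distance of √(0.2² + 0.3²) ≈ 0.4.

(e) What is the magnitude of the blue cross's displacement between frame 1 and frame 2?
2.6

The blue cross moved from (6.8, 8.4) to (7.7, 6.0), a distance of √(0.9² + 2.4²) ≈ 2.6.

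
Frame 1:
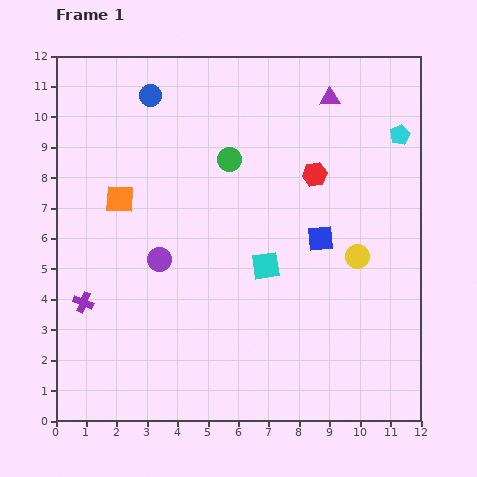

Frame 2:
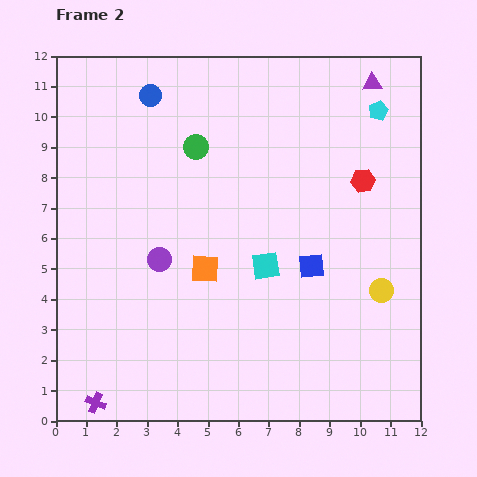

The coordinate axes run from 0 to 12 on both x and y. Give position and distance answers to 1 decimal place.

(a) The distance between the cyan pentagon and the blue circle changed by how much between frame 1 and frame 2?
-0.8

Distance in frame 1: 8.3. Distance in frame 2: 7.5.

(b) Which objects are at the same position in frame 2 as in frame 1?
the purple circle, the blue circle, the cyan square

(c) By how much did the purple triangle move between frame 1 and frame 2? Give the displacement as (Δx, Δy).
(1.4, 0.5)

The purple triangle was at (9.0, 10.6) in frame 1 and (10.4, 11.1) in frame 2.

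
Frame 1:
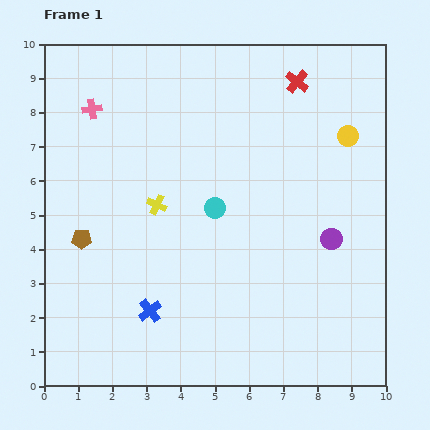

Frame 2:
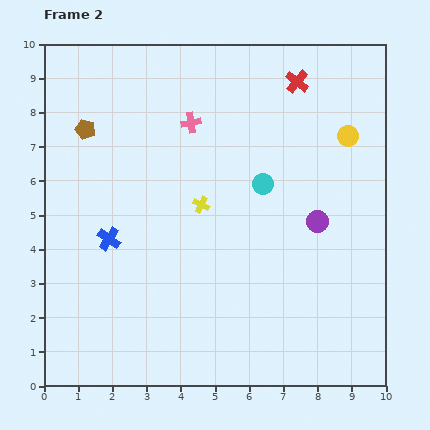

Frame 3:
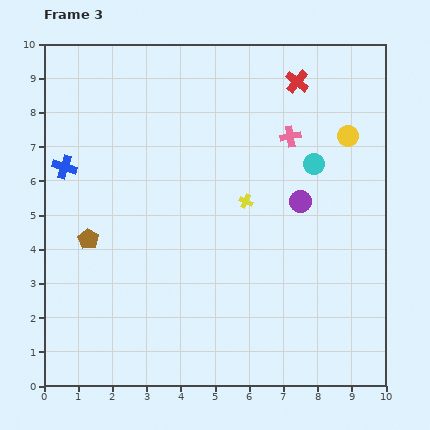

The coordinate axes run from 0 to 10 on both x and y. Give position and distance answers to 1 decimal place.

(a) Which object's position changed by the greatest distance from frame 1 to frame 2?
the brown pentagon

(moved 3.2; next 2.9)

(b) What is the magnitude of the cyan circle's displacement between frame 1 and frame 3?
3.2

The cyan circle moved from (5.0, 5.2) to (7.9, 6.5), a distance of √(2.9² + 1.3²) ≈ 3.2.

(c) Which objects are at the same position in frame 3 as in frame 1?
the red cross, the yellow circle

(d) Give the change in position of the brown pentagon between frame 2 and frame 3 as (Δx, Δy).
(0.1, -3.2)

The brown pentagon was at (1.2, 7.5) in frame 2 and (1.3, 4.3) in frame 3.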